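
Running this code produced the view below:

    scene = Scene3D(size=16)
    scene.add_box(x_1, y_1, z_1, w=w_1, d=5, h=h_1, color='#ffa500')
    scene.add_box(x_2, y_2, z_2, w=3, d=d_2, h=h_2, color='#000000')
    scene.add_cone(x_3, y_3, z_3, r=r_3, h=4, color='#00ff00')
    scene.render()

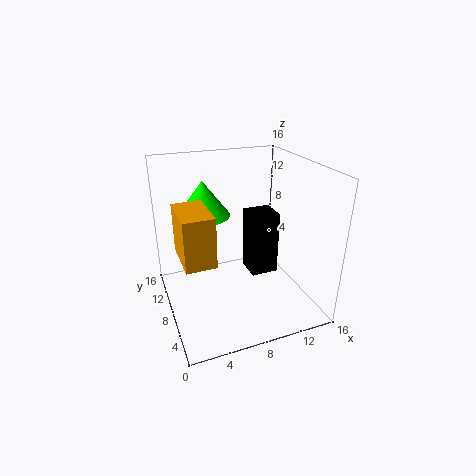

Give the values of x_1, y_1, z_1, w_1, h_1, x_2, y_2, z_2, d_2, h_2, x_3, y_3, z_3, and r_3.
x_1 = 1, y_1 = 3, z_1 = 8, w_1 = 3, h_1 = 5, x_2 = 9, y_2 = 6, z_2 = 4, d_2 = 3, h_2 = 7, x_3 = 5, y_3 = 11, z_3 = 10, r_3 = 3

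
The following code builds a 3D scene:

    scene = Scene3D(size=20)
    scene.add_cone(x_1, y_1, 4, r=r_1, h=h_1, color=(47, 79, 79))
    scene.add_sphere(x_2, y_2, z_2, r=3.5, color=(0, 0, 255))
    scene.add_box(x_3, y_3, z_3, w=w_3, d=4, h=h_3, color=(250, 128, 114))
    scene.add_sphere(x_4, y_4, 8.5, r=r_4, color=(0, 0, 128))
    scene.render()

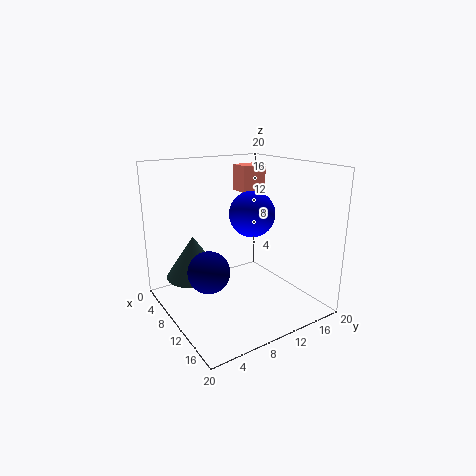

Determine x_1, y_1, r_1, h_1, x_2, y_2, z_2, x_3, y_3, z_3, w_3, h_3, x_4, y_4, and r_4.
x_1 = 6, y_1 = 5, r_1 = 4, h_1 = 6, x_2 = 7, y_2 = 14.5, z_2 = 12, x_3 = 2.5, y_3 = 14, z_3 = 15, w_3 = 3, h_3 = 4, x_4 = 14.5, y_4 = 3, r_4 = 2.5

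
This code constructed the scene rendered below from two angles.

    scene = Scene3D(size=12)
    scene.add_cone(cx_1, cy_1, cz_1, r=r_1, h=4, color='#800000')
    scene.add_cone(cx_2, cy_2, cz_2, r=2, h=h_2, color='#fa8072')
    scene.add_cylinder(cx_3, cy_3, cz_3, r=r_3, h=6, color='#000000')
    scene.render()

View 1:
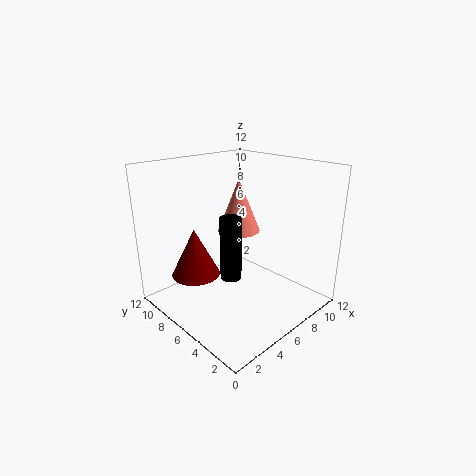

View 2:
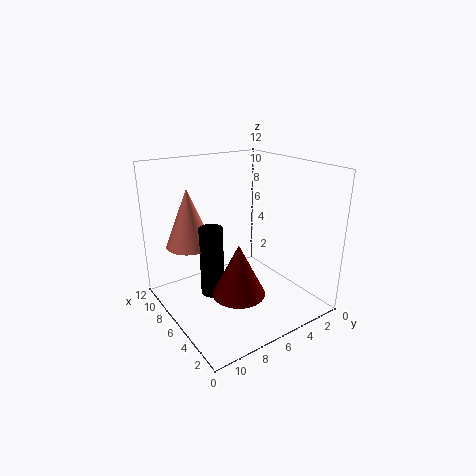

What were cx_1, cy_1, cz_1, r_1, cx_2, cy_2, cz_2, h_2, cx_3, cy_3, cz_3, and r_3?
cx_1 = 3; cy_1 = 8; cz_1 = 3; r_1 = 2; cx_2 = 9; cy_2 = 9; cz_2 = 5; h_2 = 5; cx_3 = 7; cy_3 = 8; cz_3 = 1; r_3 = 1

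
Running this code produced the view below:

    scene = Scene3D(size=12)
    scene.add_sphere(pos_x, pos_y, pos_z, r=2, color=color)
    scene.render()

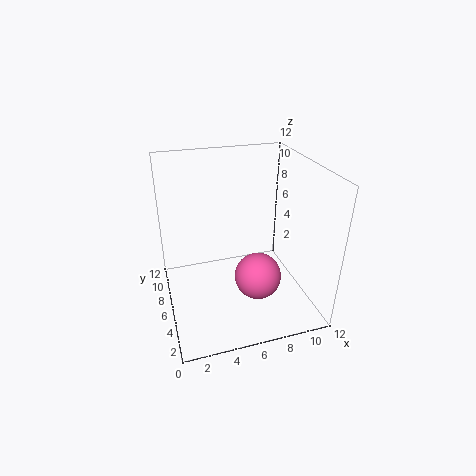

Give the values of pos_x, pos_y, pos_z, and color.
pos_x = 7.5; pos_y = 5; pos_z = 2.5; color = 'hotpink'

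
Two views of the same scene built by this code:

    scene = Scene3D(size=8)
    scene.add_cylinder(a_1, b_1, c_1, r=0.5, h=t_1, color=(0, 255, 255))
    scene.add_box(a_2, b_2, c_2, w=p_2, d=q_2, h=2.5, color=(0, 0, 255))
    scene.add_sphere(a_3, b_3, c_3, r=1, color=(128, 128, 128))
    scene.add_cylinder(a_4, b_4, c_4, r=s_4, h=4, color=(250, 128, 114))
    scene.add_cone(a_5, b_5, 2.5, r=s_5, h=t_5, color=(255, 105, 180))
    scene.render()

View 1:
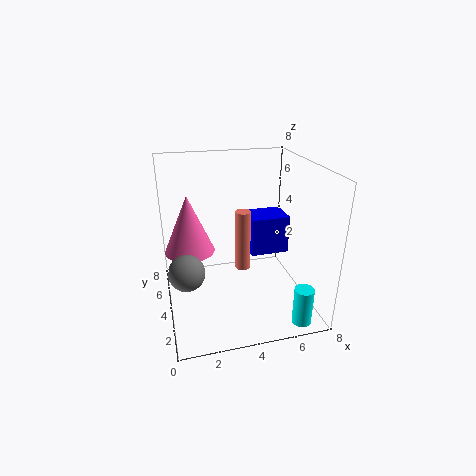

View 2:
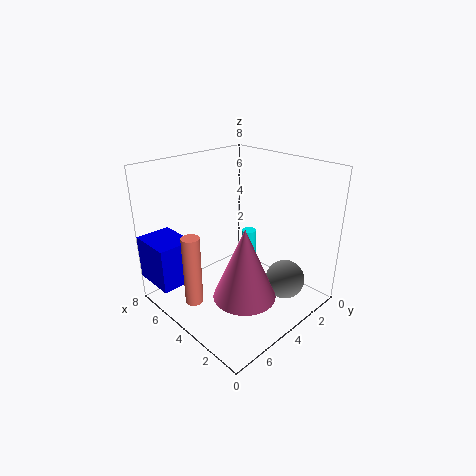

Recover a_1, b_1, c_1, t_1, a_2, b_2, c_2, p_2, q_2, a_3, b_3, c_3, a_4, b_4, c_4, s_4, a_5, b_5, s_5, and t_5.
a_1 = 6.5
b_1 = 0.5
c_1 = 0.5
t_1 = 2
a_2 = 5.5
b_2 = 6
c_2 = 1.5
p_2 = 2.5
q_2 = 2
a_3 = 1
b_3 = 3.5
c_3 = 2.5
a_4 = 5
b_4 = 6.5
c_4 = 0.5
s_4 = 0.5
a_5 = 1.5
b_5 = 6
s_5 = 1.5
t_5 = 3.5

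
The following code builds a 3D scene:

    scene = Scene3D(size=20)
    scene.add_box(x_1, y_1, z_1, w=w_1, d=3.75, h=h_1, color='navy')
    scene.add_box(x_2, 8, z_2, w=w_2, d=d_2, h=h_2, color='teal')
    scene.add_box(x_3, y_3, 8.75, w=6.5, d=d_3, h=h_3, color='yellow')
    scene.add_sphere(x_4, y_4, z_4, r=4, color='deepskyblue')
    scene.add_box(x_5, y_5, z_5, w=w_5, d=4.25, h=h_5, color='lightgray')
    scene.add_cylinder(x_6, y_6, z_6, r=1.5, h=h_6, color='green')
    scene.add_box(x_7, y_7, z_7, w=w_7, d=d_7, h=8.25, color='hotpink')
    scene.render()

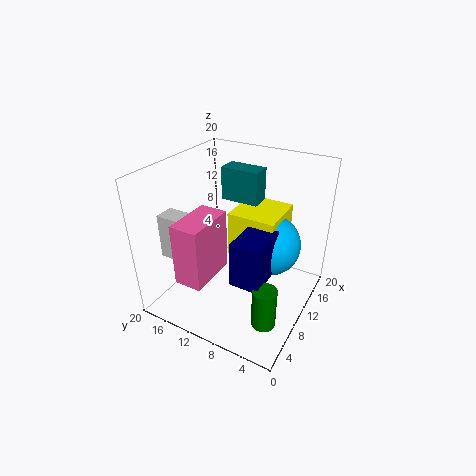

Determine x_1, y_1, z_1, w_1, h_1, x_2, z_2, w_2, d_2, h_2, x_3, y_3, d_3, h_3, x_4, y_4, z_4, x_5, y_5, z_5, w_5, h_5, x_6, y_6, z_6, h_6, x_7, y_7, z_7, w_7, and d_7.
x_1 = 3, y_1 = 3.5, z_1 = 8, w_1 = 5.5, h_1 = 5.75, x_2 = 11.25, z_2 = 14.75, w_2 = 2.75, d_2 = 5.25, h_2 = 4.5, x_3 = 7.75, y_3 = 4, d_3 = 6.25, h_3 = 6, x_4 = 10.25, y_4 = 5.25, z_4 = 10.25, x_5 = 4.25, y_5 = 14.75, z_5 = 7.5, w_5 = 2.75, h_5 = 6.25, x_6 = 3.5, y_6 = 2.75, z_6 = 3.25, h_6 = 5.25, x_7 = 1.5, y_7 = 10.75, z_7 = 6.5, w_7 = 6.75, d_7 = 3.75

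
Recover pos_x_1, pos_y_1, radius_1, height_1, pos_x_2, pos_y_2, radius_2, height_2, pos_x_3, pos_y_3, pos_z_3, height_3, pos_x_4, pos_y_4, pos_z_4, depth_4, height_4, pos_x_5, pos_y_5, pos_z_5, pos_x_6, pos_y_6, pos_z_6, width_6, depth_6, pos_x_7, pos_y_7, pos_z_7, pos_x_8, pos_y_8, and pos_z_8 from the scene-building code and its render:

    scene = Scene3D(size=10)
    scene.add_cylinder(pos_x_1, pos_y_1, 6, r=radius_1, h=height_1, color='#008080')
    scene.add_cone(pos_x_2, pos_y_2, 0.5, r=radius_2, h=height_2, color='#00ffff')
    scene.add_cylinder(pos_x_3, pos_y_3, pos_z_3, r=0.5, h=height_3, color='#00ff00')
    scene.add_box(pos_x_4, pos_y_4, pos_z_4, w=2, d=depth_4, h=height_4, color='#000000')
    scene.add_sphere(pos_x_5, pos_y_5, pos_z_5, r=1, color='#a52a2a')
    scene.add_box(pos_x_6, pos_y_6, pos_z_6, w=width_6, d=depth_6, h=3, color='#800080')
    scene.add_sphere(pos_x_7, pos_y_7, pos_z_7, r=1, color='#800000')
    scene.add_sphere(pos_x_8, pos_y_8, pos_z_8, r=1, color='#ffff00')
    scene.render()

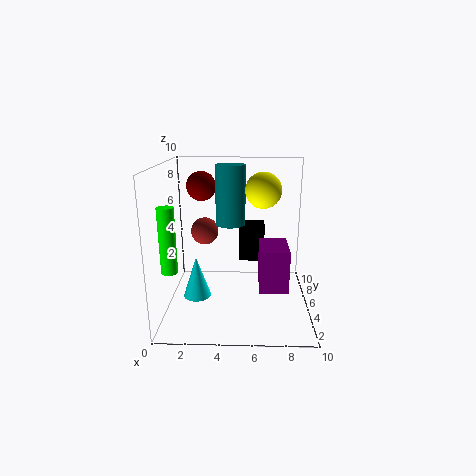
pos_x_1 = 4.5, pos_y_1 = 5, radius_1 = 1, height_1 = 4, pos_x_2 = 2, pos_y_2 = 5, radius_2 = 1, height_2 = 3, pos_x_3 = 1, pos_y_3 = 1.5, pos_z_3 = 4, height_3 = 4, pos_x_4 = 5, pos_y_4 = 8, pos_z_4 = 2, depth_4 = 1.5, height_4 = 3, pos_x_5 = 2.5, pos_y_5 = 6.5, pos_z_5 = 5, pos_x_6 = 6.5, pos_y_6 = 3.5, pos_z_6 = 1.5, width_6 = 2, depth_6 = 3, pos_x_7 = 2.5, pos_y_7 = 5.5, pos_z_7 = 8.5, pos_x_8 = 6.5, pos_y_8 = 1.5, pos_z_8 = 9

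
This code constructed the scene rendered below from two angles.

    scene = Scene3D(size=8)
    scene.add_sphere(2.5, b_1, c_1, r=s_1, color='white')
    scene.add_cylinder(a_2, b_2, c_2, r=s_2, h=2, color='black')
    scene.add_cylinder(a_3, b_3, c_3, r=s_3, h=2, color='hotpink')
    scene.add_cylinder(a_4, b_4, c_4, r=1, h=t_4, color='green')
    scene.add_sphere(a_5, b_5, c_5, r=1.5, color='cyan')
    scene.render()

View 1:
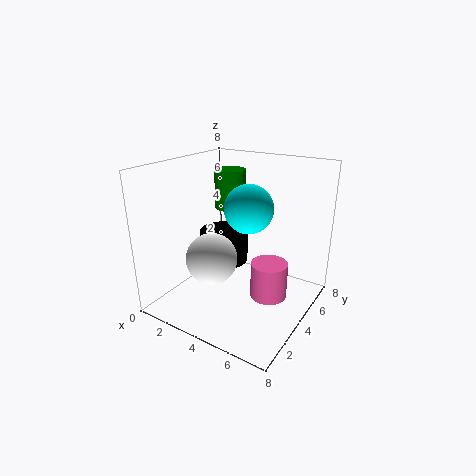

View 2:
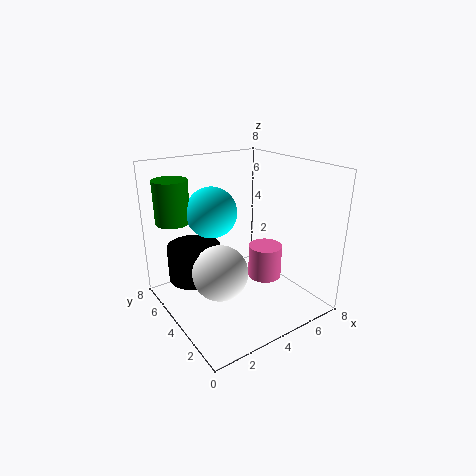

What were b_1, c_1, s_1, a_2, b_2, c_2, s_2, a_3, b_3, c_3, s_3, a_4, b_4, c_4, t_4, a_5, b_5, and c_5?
b_1 = 3.5
c_1 = 2.5
s_1 = 1.5
a_2 = 2
b_2 = 5.5
c_2 = 1.5
s_2 = 1.5
a_3 = 6
b_3 = 4
c_3 = 1
s_3 = 1
a_4 = 1.5
b_4 = 7
c_4 = 4.5
t_4 = 2.5
a_5 = 3.5
b_5 = 6
c_5 = 5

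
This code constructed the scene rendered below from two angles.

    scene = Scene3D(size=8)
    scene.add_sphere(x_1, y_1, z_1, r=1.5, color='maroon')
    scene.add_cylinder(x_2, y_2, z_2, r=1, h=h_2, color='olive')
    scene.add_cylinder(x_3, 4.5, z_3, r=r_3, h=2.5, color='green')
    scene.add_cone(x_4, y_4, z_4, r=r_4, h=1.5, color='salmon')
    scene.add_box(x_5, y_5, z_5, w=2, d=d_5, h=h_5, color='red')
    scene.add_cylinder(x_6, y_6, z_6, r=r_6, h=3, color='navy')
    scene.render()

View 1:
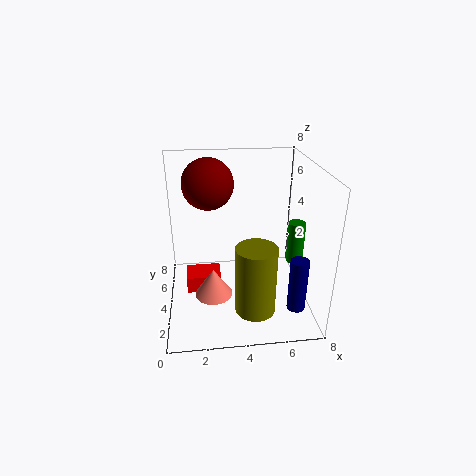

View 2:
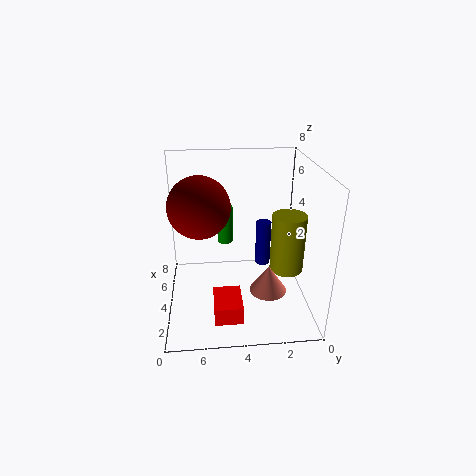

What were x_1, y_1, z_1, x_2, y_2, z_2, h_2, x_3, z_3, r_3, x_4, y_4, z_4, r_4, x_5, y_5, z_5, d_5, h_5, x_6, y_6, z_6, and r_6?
x_1 = 2.5; y_1 = 6; z_1 = 6.5; x_2 = 4.5; y_2 = 1; z_2 = 1.5; h_2 = 3.5; x_3 = 7.5; z_3 = 2; r_3 = 0.5; x_4 = 2.5; y_4 = 2.5; z_4 = 1.5; r_4 = 1; x_5 = 1; y_5 = 4; z_5 = 0.5; d_5 = 1.5; h_5 = 1; x_6 = 7; y_6 = 2; z_6 = 0.5; r_6 = 0.5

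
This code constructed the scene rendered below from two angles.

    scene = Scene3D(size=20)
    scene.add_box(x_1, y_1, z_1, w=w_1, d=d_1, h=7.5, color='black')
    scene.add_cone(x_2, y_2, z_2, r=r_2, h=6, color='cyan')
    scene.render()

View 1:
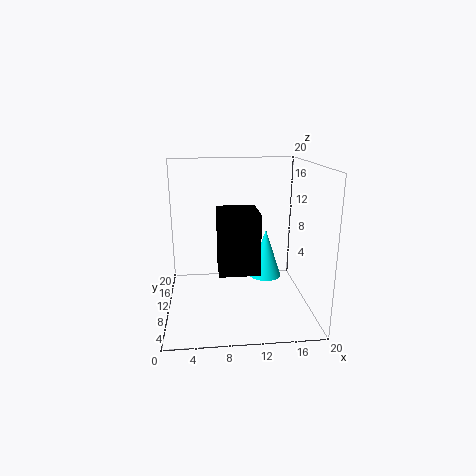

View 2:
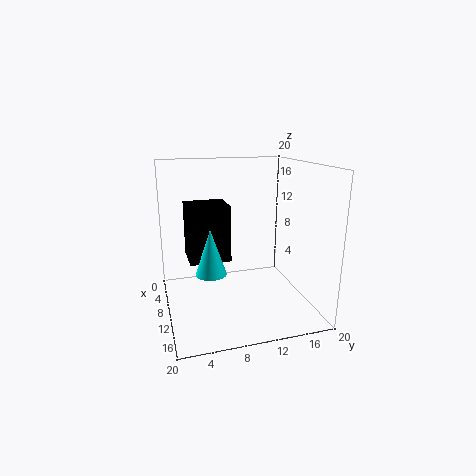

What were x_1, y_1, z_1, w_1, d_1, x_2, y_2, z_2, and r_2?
x_1 = 7; y_1 = 3; z_1 = 7.5; w_1 = 5; d_1 = 5.5; x_2 = 13; y_2 = 5.5; z_2 = 6.5; r_2 = 2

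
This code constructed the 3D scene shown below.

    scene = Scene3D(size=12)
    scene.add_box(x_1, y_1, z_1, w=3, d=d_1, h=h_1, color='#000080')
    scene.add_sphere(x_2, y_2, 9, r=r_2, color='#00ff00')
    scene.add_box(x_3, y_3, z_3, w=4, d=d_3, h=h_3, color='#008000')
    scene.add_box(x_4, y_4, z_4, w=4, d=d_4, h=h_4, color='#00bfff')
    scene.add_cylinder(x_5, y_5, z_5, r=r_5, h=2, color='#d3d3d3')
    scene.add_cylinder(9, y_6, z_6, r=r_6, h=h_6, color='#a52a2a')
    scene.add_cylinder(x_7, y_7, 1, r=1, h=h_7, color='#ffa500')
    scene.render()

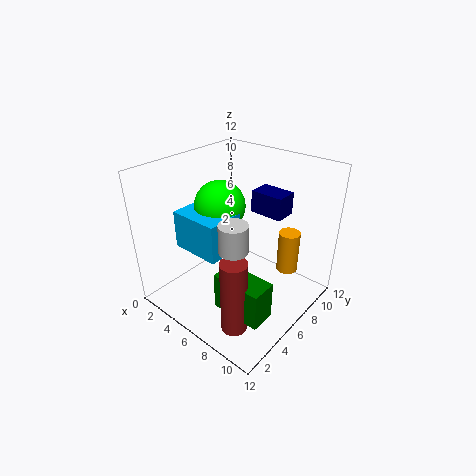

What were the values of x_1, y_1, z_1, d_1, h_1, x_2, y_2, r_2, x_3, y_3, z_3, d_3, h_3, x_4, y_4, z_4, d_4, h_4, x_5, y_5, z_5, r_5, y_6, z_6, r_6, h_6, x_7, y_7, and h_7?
x_1 = 5; y_1 = 9; z_1 = 7; d_1 = 2; h_1 = 2; x_2 = 5; y_2 = 5; r_2 = 2; x_3 = 7; y_3 = 2; z_3 = 2; d_3 = 2; h_3 = 3; x_4 = 3; y_4 = 2; z_4 = 6; d_4 = 3; h_4 = 3; x_5 = 9; y_5 = 2; z_5 = 8; r_5 = 1; y_6 = 2; z_6 = 1; r_6 = 1; h_6 = 6; x_7 = 8; y_7 = 11; h_7 = 4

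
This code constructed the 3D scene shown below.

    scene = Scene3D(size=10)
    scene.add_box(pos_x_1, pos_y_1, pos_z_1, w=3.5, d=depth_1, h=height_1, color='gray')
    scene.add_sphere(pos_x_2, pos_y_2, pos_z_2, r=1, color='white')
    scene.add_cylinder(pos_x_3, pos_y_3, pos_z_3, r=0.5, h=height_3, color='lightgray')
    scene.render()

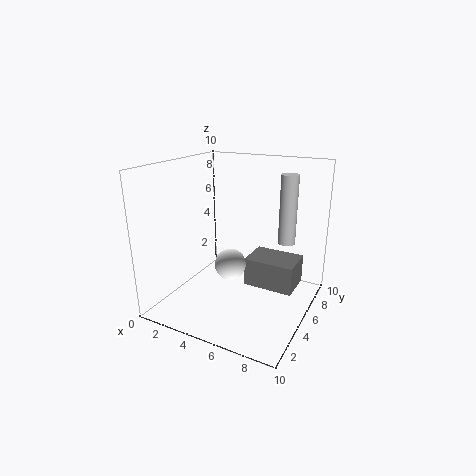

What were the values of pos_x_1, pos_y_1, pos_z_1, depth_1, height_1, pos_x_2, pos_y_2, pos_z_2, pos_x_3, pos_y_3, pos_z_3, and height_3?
pos_x_1 = 5.5; pos_y_1 = 5; pos_z_1 = 1.5; depth_1 = 2.5; height_1 = 2; pos_x_2 = 5.5; pos_y_2 = 3; pos_z_2 = 4; pos_x_3 = 9; pos_y_3 = 3.5; pos_z_3 = 6; height_3 = 4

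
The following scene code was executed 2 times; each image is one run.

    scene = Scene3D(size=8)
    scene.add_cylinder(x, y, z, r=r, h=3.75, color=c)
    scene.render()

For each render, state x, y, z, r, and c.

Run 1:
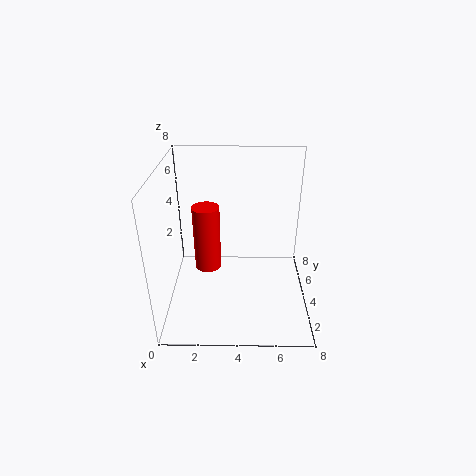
x = 2.25; y = 4.25; z = 2; r = 0.75; c = 'red'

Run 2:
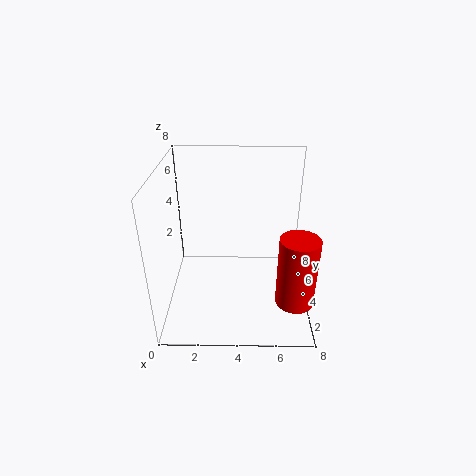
x = 7; y = 1.75; z = 1.5; r = 1; c = 'red'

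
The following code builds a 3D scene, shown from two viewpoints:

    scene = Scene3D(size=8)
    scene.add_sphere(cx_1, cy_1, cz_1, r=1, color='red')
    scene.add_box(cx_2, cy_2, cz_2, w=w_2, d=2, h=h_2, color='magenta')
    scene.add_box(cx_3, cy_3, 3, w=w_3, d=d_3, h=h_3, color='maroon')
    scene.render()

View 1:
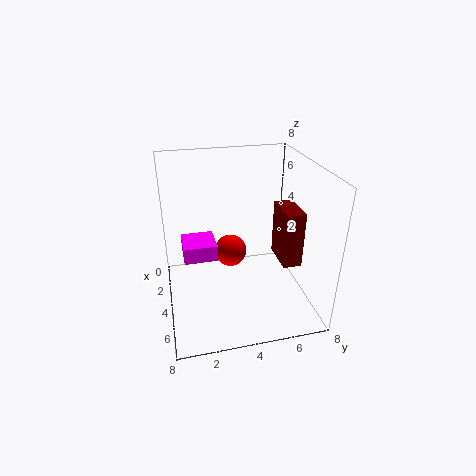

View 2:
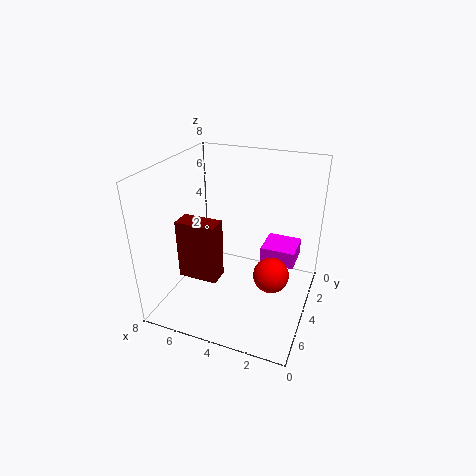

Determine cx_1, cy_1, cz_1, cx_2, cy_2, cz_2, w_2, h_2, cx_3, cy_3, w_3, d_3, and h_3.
cx_1 = 2, cy_1 = 4, cz_1 = 2, cx_2 = 1, cy_2 = 1, cz_2 = 2, w_2 = 2, h_2 = 1, cx_3 = 4, cy_3 = 6, w_3 = 2, d_3 = 1, h_3 = 3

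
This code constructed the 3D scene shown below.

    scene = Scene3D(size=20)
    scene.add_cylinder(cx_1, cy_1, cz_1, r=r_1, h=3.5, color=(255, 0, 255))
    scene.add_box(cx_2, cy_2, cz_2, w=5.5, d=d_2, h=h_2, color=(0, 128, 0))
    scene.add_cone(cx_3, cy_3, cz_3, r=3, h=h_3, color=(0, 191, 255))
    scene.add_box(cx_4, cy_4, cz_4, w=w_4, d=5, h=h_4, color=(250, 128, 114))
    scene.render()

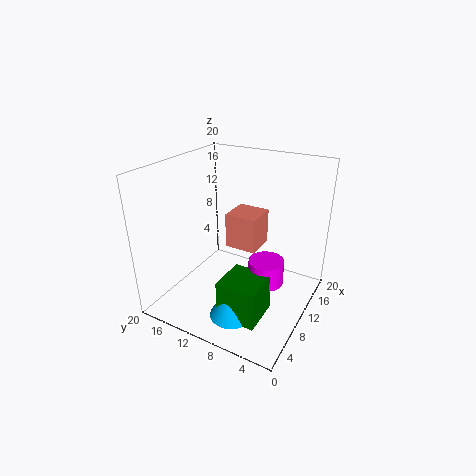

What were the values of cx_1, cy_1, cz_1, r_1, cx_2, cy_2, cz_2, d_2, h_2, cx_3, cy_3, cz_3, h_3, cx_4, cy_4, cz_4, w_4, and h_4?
cx_1 = 11
cy_1 = 6
cz_1 = 3.5
r_1 = 2.5
cx_2 = 4
cy_2 = 4.5
cz_2 = 0.5
d_2 = 5.5
h_2 = 5.5
cx_3 = 5.5
cy_3 = 8.5
cz_3 = 0.5
h_3 = 5.5
cx_4 = 14
cy_4 = 9.5
cz_4 = 5.5
w_4 = 5
h_4 = 5.5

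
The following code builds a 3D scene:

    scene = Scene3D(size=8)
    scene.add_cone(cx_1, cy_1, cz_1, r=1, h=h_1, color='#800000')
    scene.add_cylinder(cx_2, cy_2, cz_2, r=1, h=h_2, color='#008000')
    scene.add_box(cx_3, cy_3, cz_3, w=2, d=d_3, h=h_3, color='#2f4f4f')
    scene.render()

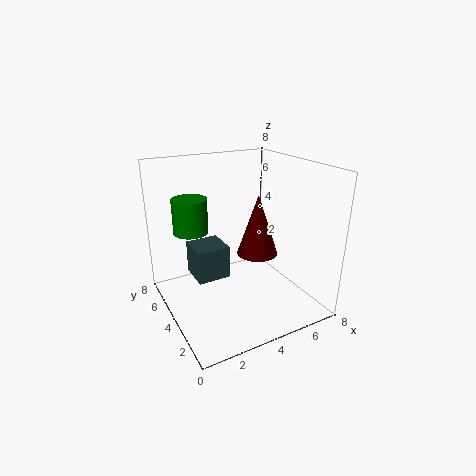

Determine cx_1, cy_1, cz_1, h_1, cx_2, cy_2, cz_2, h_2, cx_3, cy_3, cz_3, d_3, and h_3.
cx_1 = 4
cy_1 = 2
cz_1 = 4
h_1 = 3
cx_2 = 2
cy_2 = 6
cz_2 = 4
h_2 = 2
cx_3 = 2
cy_3 = 5
cz_3 = 1
d_3 = 2
h_3 = 2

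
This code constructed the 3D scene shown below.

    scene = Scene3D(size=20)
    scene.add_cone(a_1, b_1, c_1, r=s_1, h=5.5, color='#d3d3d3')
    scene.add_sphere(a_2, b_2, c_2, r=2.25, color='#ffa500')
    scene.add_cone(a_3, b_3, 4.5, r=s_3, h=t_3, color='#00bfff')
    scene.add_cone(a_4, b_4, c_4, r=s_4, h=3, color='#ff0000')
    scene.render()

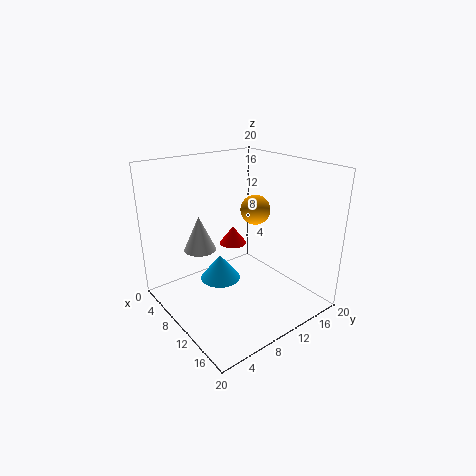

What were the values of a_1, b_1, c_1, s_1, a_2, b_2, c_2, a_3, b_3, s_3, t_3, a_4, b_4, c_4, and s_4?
a_1 = 2.5; b_1 = 8.25; c_1 = 5.75; s_1 = 2.5; a_2 = 7.5; b_2 = 15.25; c_2 = 12.25; a_3 = 9.5; b_3 = 7.25; s_3 = 2.75; t_3 = 3.5; a_4 = 2.5; b_4 = 14.75; c_4 = 5; s_4 = 2.25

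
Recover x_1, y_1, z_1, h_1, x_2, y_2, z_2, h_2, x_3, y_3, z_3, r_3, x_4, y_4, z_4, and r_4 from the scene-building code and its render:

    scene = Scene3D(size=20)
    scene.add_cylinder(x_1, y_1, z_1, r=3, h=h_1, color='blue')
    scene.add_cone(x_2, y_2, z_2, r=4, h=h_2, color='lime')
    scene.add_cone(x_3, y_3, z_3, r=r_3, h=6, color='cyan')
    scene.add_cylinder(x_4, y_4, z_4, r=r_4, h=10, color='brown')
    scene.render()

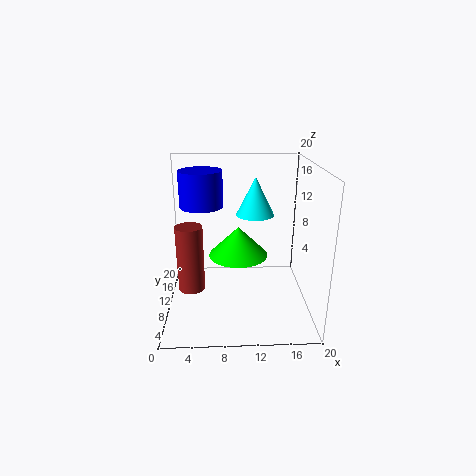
x_1 = 5; y_1 = 12; z_1 = 14; h_1 = 5; x_2 = 10; y_2 = 9; z_2 = 8; h_2 = 4; x_3 = 13; y_3 = 17; z_3 = 11; r_3 = 3; x_4 = 3; y_4 = 12; z_4 = 1; r_4 = 2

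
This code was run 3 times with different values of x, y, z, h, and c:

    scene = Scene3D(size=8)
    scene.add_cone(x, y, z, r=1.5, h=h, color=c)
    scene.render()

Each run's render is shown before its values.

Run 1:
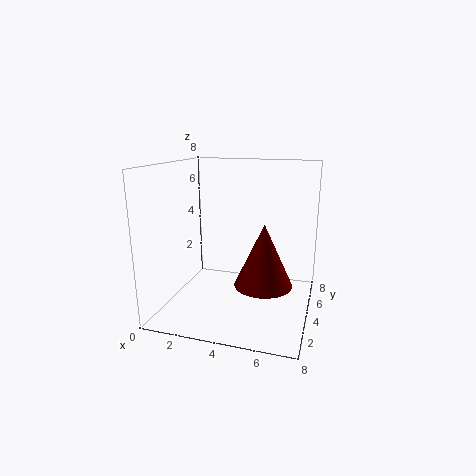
x = 5.75; y = 2.75; z = 2; h = 3.25; c = 'maroon'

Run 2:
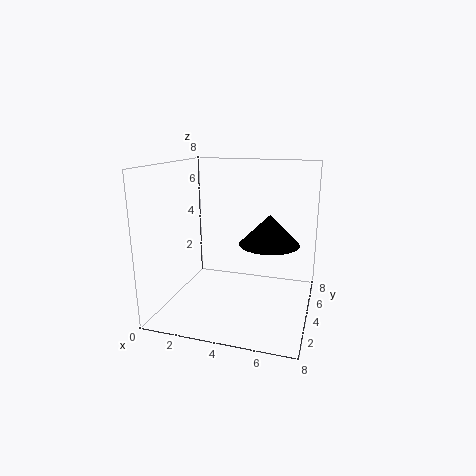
x = 6; y = 2.75; z = 4.25; h = 1.5; c = 'black'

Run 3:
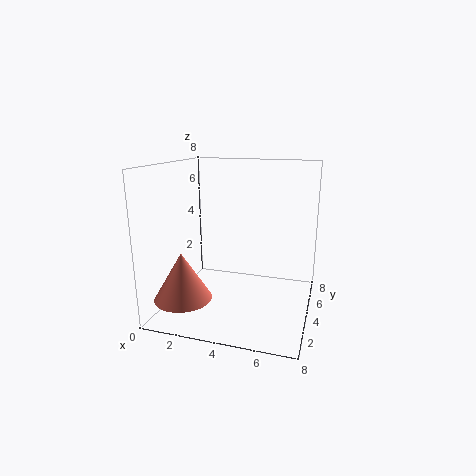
x = 1.75; y = 1.5; z = 1.25; h = 2.5; c = 'salmon'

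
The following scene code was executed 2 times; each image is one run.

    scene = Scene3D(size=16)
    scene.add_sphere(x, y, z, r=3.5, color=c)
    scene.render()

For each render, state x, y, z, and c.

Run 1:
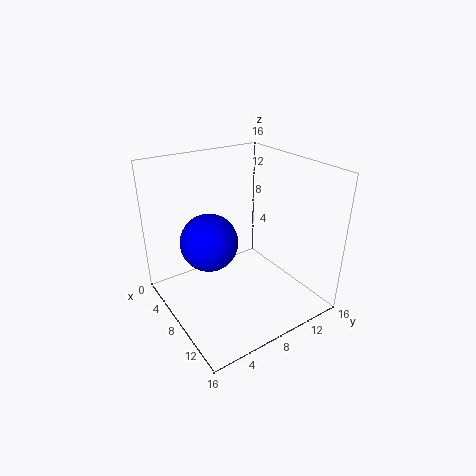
x = 4
y = 6.5
z = 6
c = 'blue'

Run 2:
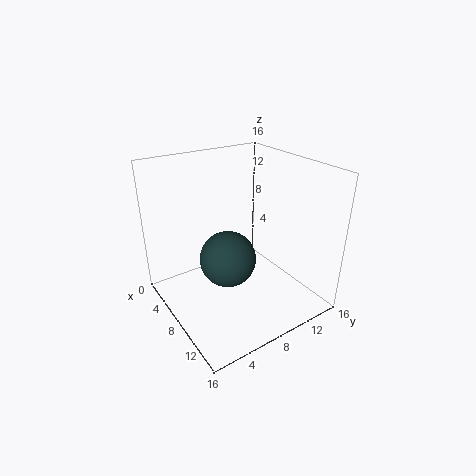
x = 5
y = 8.5
z = 3.5
c = 'darkslategray'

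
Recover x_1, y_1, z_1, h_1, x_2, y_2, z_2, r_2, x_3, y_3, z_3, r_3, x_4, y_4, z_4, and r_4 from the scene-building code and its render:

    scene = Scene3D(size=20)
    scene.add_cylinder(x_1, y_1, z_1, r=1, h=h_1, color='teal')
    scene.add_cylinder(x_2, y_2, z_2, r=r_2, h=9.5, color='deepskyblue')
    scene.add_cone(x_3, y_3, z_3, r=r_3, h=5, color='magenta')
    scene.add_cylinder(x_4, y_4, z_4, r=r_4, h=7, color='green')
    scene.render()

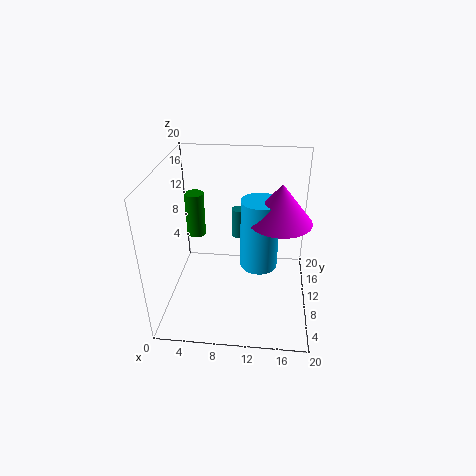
x_1 = 9.5
y_1 = 15
z_1 = 7.5
h_1 = 4.5
x_2 = 13
y_2 = 8.5
z_2 = 7
r_2 = 2.5
x_3 = 15.5
y_3 = 8
z_3 = 14
r_3 = 4
x_4 = 2.5
y_4 = 16.5
z_4 = 6.5
r_4 = 1.5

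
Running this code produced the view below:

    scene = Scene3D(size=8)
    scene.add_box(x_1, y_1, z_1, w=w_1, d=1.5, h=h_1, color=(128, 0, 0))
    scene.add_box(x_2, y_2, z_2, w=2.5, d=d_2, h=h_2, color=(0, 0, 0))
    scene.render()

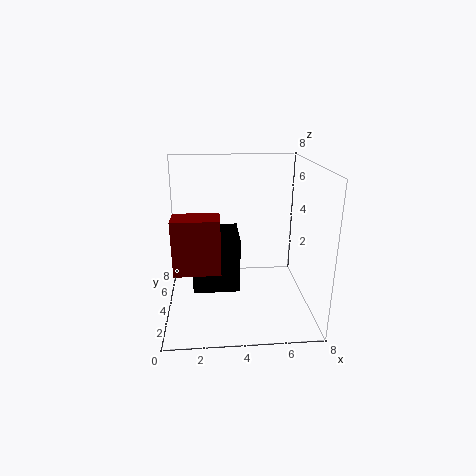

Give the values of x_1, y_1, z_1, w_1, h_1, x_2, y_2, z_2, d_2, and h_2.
x_1 = 0.5, y_1 = 2.5, z_1 = 2.5, w_1 = 2.5, h_1 = 3, x_2 = 1.5, y_2 = 2.5, z_2 = 1.5, d_2 = 2.5, h_2 = 3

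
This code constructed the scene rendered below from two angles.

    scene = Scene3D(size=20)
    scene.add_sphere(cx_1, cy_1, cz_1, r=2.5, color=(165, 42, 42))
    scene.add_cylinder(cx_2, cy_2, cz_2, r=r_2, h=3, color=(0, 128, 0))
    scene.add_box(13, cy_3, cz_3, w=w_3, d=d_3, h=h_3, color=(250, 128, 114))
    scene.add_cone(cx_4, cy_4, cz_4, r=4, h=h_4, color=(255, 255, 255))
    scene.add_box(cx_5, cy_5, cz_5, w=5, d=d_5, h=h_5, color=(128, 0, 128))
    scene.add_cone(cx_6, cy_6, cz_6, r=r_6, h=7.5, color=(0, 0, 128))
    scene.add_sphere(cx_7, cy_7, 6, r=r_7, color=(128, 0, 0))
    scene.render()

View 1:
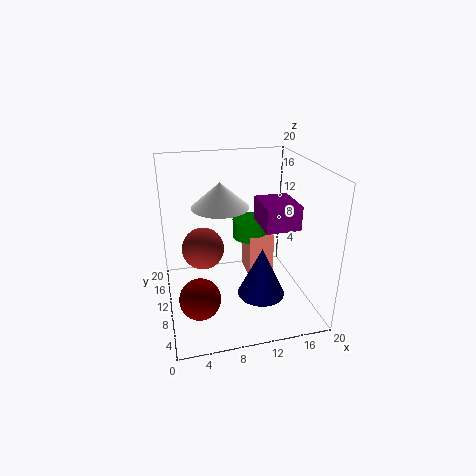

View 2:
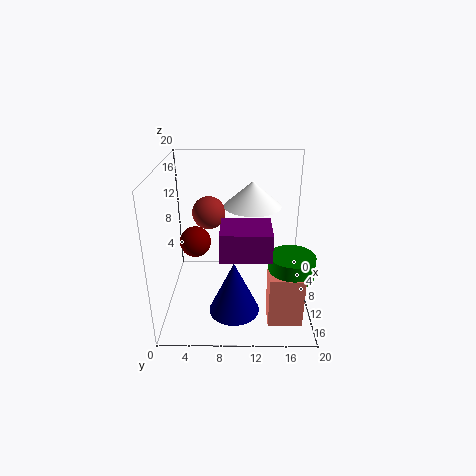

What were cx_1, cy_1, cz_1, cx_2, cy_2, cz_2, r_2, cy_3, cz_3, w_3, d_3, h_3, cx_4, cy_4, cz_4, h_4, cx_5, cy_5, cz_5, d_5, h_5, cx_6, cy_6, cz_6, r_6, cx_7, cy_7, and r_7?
cx_1 = 4.5; cy_1 = 5.5; cz_1 = 11.5; cx_2 = 14; cy_2 = 17; cz_2 = 6.5; r_2 = 3; cy_3 = 14; cz_3 = 0.5; w_3 = 4; d_3 = 4.5; h_3 = 7; cx_4 = 8; cy_4 = 12; cz_4 = 14; h_4 = 3.5; cx_5 = 13.5; cy_5 = 8; cz_5 = 11; d_5 = 6; h_5 = 3.5; cx_6 = 13.5; cy_6 = 9.5; cz_6 = 0.5; r_6 = 3.5; cx_7 = 3.5; cy_7 = 3; r_7 = 2.5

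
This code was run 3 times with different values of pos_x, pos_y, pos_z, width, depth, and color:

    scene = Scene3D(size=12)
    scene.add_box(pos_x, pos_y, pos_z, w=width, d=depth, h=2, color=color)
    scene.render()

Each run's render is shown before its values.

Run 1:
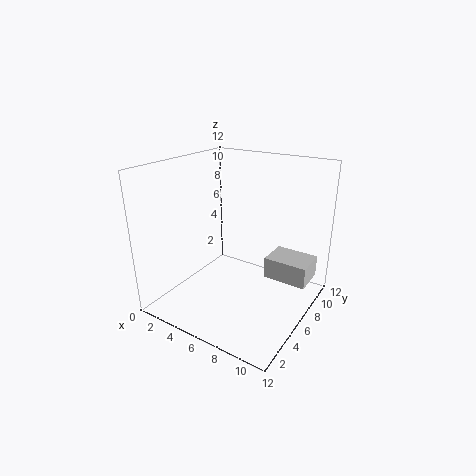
pos_x = 7
pos_y = 9
pos_z = 1
width = 4
depth = 3
color = 'lightgray'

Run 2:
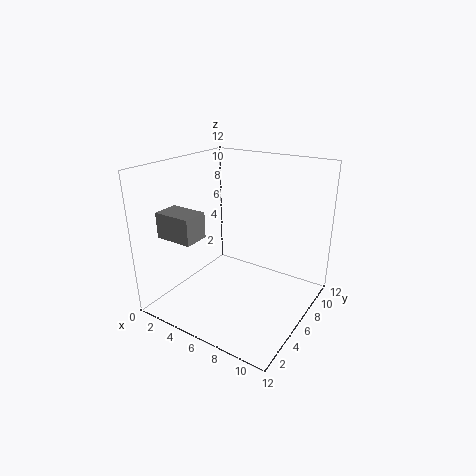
pos_x = 2
pos_y = 1
pos_z = 7
width = 3
depth = 2
color = 'gray'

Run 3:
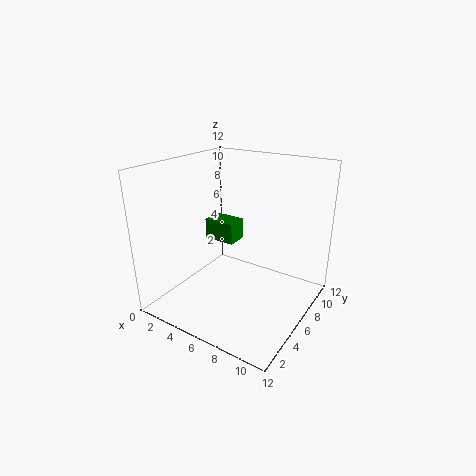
pos_x = 1
pos_y = 8
pos_z = 4
width = 3
depth = 2
color = 'green'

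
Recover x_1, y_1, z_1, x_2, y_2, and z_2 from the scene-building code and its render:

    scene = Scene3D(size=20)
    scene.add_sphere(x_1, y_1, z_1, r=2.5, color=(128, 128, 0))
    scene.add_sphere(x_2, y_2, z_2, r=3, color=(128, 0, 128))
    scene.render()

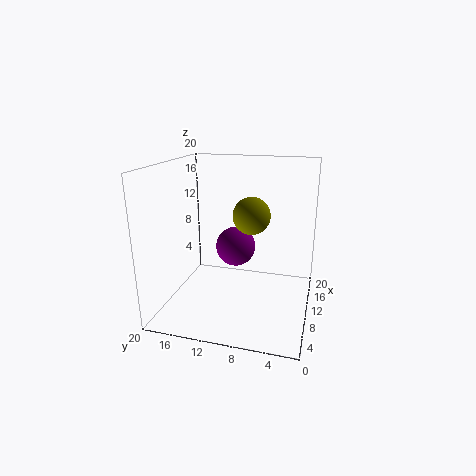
x_1 = 9.5, y_1 = 8, z_1 = 13.5, x_2 = 14, y_2 = 11.5, z_2 = 7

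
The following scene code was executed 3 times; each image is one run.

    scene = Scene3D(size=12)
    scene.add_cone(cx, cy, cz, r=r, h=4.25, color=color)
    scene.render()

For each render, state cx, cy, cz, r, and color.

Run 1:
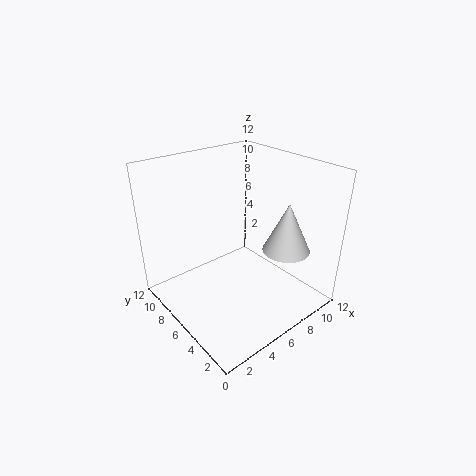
cx = 9.25, cy = 3.5, cz = 4.75, r = 2, color = 'lightgray'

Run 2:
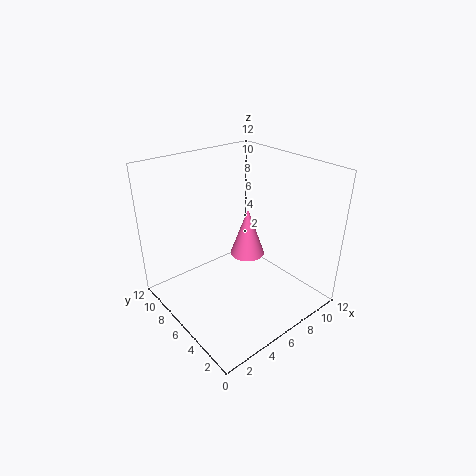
cx = 7.5, cy = 6.5, cz = 3.75, r = 1.5, color = 'hotpink'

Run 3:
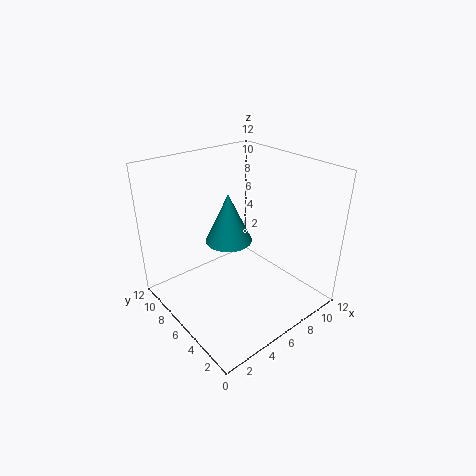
cx = 6, cy = 7.25, cz = 5.25, r = 2, color = 'teal'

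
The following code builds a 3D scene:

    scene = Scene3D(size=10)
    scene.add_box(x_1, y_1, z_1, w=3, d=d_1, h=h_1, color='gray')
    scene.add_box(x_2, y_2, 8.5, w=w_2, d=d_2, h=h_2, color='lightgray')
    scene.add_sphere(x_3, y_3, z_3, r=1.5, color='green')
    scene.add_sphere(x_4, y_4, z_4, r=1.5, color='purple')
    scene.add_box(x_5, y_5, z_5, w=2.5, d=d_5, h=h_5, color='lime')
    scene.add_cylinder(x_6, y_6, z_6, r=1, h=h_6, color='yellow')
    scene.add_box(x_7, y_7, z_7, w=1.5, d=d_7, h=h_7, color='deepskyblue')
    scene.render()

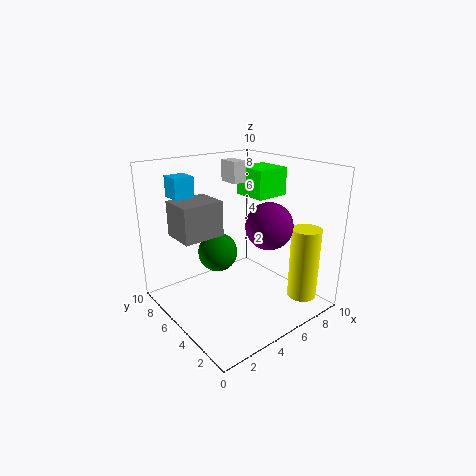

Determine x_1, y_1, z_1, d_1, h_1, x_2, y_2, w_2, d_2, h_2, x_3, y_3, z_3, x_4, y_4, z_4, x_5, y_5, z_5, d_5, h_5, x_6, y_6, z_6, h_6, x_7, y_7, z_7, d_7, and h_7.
x_1 = 1.5; y_1 = 6; z_1 = 5; d_1 = 2.5; h_1 = 2.5; x_2 = 5.5; y_2 = 6; w_2 = 1; d_2 = 1.5; h_2 = 1.5; x_3 = 5; y_3 = 7.5; z_3 = 3; x_4 = 5.5; y_4 = 2.5; z_4 = 6.5; x_5 = 6.5; y_5 = 4.5; z_5 = 7.5; d_5 = 2.5; h_5 = 2; x_6 = 8; y_6 = 1.5; z_6 = 1; h_6 = 5; x_7 = 2; y_7 = 8; z_7 = 7.5; d_7 = 1.5; h_7 = 1.5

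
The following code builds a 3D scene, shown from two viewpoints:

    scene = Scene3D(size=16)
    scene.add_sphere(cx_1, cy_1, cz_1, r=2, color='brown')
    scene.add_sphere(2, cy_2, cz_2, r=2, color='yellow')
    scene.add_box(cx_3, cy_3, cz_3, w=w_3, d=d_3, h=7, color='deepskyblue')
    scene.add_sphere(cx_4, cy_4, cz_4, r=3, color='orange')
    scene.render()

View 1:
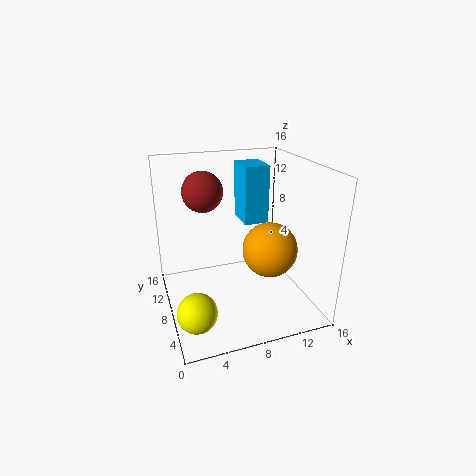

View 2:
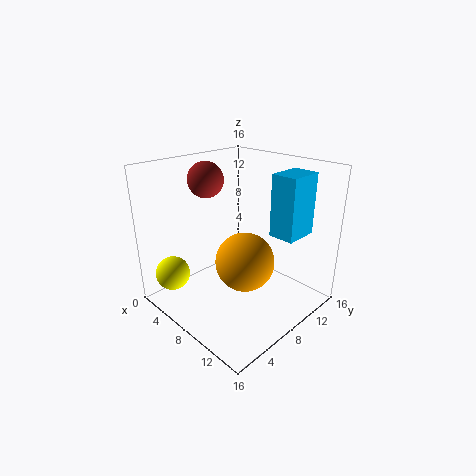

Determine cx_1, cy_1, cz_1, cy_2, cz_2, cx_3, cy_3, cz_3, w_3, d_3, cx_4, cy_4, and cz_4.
cx_1 = 4, cy_1 = 7, cz_1 = 14, cy_2 = 3, cz_2 = 3, cx_3 = 10, cy_3 = 11, cz_3 = 8, w_3 = 3, d_3 = 4, cx_4 = 11, cy_4 = 6, cz_4 = 7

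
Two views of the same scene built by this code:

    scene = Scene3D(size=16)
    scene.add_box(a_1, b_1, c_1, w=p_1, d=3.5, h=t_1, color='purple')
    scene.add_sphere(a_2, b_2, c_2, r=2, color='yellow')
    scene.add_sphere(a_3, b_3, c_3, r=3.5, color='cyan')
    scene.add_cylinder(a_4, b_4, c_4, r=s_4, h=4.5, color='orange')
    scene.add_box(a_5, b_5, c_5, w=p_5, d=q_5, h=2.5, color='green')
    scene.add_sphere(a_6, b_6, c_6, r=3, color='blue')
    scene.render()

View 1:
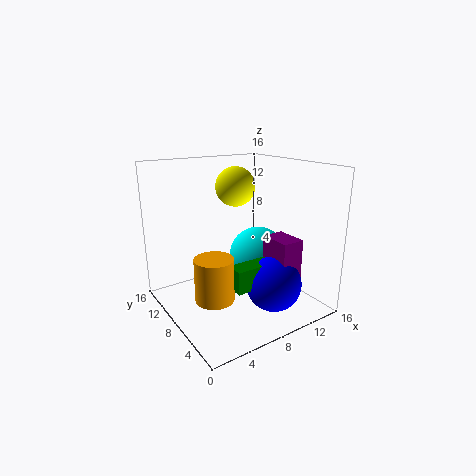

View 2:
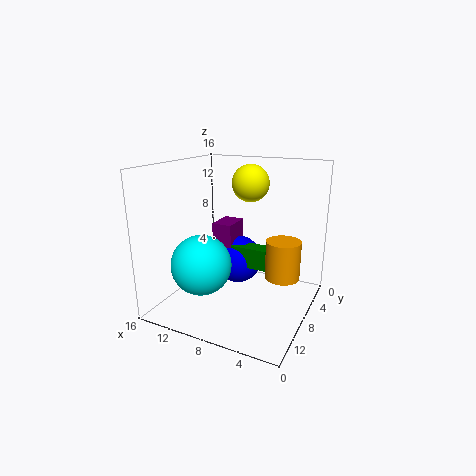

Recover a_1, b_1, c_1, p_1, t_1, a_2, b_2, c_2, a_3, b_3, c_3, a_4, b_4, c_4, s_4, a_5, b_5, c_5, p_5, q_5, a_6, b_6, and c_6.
a_1 = 10
b_1 = 2.5
c_1 = 2
p_1 = 2.5
t_1 = 6.5
a_2 = 7
b_2 = 7
c_2 = 14
a_3 = 12
b_3 = 9.5
c_3 = 4.5
a_4 = 3.5
b_4 = 5.5
c_4 = 3
s_4 = 2
a_5 = 5.5
b_5 = 4
c_5 = 3.5
p_5 = 5.5
q_5 = 2
a_6 = 10
b_6 = 4
c_6 = 3.5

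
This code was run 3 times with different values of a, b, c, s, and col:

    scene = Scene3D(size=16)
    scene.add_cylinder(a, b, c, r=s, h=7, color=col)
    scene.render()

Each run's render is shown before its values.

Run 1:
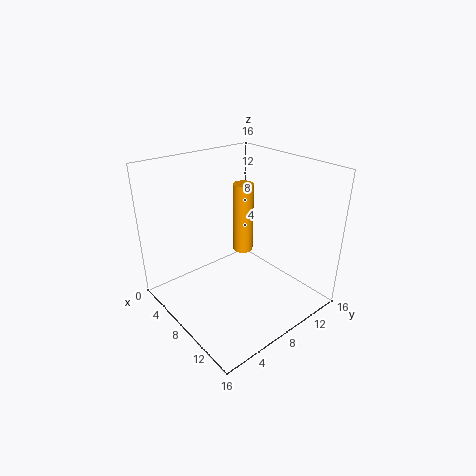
a = 10
b = 7
c = 8
s = 1
col = 'orange'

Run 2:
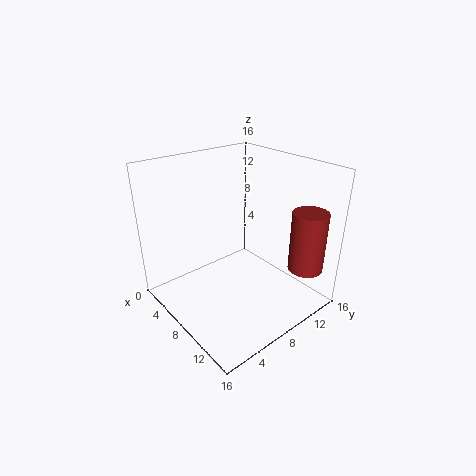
a = 13
b = 14
c = 4
s = 2
col = 'brown'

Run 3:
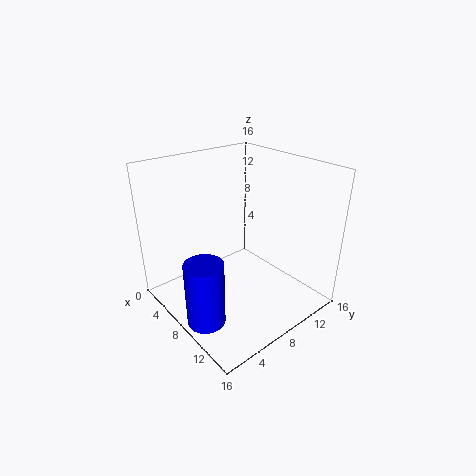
a = 10
b = 2
c = 1
s = 2
col = 'blue'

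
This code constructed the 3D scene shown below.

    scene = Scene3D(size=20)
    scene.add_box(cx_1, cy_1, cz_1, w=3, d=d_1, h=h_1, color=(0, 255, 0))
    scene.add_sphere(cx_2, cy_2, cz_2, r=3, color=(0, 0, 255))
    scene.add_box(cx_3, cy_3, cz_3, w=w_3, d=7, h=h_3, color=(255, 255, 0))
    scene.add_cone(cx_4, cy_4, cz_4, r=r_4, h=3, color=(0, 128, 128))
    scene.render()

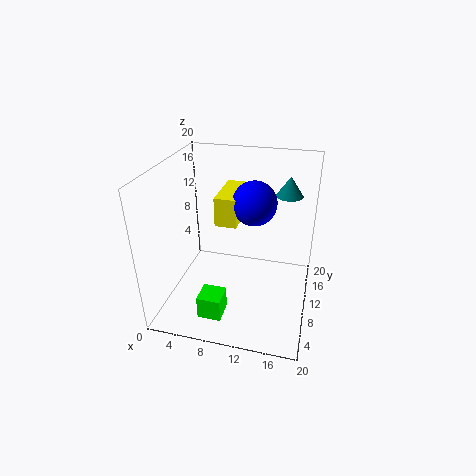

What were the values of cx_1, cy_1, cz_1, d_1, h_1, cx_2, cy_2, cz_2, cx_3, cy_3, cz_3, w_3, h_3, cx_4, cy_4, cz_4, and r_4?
cx_1 = 7, cy_1 = 1, cz_1 = 3, d_1 = 3, h_1 = 3, cx_2 = 12, cy_2 = 11, cz_2 = 15, cx_3 = 7, cy_3 = 9, cz_3 = 12, w_3 = 3, h_3 = 4, cx_4 = 16, cy_4 = 17, cz_4 = 14, r_4 = 2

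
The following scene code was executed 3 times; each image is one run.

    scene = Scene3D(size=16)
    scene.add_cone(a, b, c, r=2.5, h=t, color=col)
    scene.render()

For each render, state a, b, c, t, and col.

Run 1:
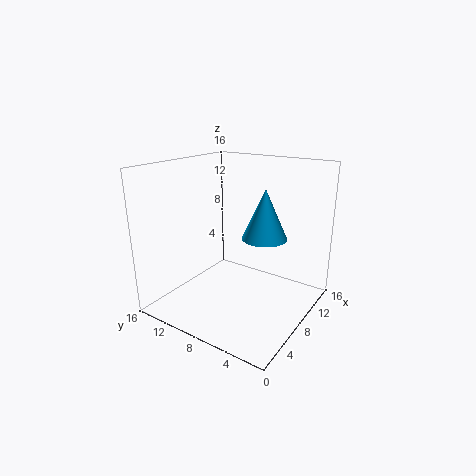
a = 9.5, b = 5.5, c = 8, t = 5.5, col = 'deepskyblue'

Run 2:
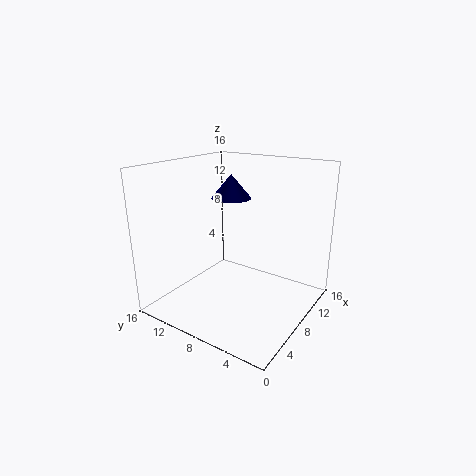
a = 12.5, b = 12, c = 11, t = 3, col = 'navy'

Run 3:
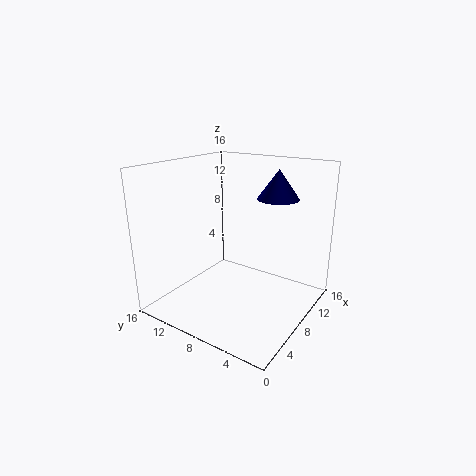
a = 13.5, b = 6, c = 11.5, t = 3.5, col = 'navy'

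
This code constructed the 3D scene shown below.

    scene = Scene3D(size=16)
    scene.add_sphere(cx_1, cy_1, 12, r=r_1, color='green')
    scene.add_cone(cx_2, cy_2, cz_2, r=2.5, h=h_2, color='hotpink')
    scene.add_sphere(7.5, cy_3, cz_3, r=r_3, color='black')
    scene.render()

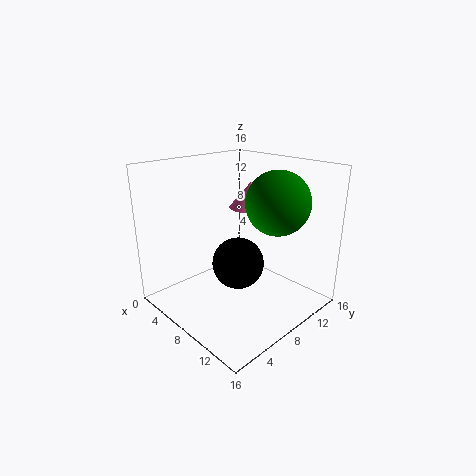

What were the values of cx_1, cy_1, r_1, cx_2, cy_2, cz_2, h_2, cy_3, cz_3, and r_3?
cx_1 = 11, cy_1 = 11, r_1 = 3.5, cx_2 = 6.5, cy_2 = 11.5, cz_2 = 10.5, h_2 = 3, cy_3 = 8.5, cz_3 = 4.5, r_3 = 3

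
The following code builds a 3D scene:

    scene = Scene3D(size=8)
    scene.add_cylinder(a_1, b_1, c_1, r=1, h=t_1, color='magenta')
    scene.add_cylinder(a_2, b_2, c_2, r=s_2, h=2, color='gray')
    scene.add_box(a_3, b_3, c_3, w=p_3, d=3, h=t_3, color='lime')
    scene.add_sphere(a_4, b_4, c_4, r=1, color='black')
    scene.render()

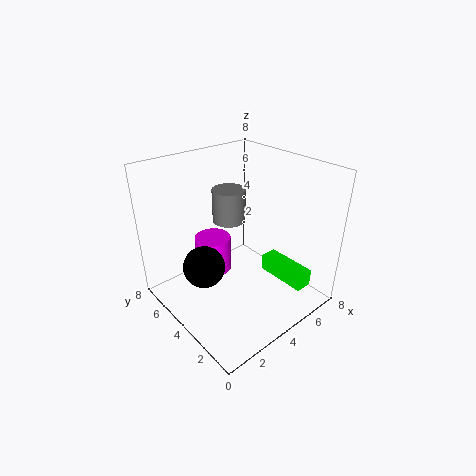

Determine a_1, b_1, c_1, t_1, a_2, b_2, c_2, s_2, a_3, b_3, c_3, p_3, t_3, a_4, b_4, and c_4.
a_1 = 3, b_1 = 5, c_1 = 2, t_1 = 2, a_2 = 5, b_2 = 6, c_2 = 4, s_2 = 1, a_3 = 6, b_3 = 1, c_3 = 1, p_3 = 1, t_3 = 1, a_4 = 1, b_4 = 3, c_4 = 4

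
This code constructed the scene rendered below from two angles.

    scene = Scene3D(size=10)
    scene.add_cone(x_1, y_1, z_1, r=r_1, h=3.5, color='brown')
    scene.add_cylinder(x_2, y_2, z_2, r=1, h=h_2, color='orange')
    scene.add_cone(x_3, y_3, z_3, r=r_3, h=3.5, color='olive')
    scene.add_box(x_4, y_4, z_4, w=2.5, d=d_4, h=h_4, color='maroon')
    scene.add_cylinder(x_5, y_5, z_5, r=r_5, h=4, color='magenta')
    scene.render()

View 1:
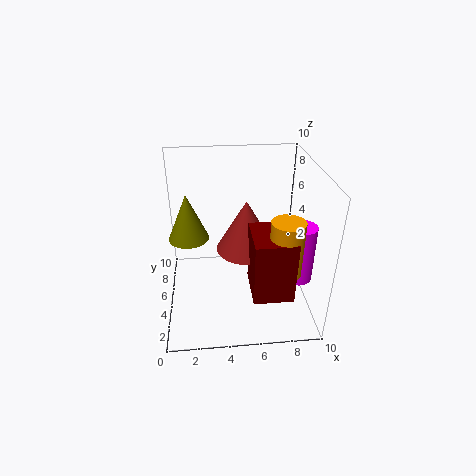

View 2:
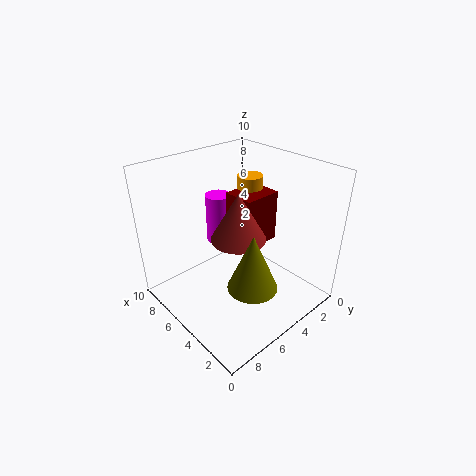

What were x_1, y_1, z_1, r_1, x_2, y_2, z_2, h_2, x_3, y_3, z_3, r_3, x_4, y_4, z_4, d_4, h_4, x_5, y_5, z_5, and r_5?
x_1 = 5.5
y_1 = 4.5
z_1 = 4.5
r_1 = 2
x_2 = 7.5
y_2 = 1.5
z_2 = 4.5
h_2 = 3.5
x_3 = 1.5
y_3 = 7
z_3 = 4
r_3 = 1.5
x_4 = 5.5
y_4 = 0.5
z_4 = 3
d_4 = 3
h_4 = 4
x_5 = 9
y_5 = 3.5
z_5 = 2.5
r_5 = 1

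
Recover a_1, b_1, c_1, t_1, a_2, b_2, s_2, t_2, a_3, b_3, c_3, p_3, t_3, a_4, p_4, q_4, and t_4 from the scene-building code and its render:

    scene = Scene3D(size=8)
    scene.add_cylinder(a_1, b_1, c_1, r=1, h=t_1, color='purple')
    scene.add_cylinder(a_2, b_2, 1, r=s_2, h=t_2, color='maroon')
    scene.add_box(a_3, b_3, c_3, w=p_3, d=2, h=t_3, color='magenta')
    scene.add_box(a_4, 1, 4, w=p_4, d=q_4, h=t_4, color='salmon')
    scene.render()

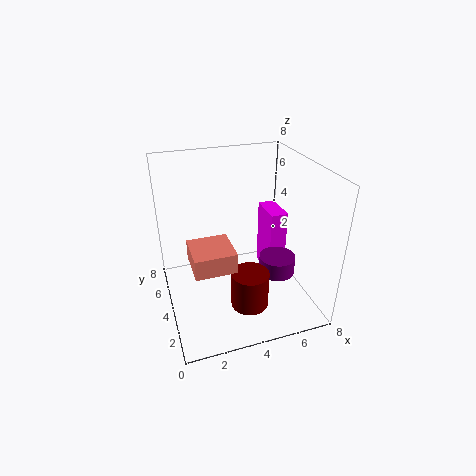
a_1 = 6, b_1 = 3, c_1 = 2, t_1 = 1, a_2 = 4, b_2 = 2, s_2 = 1, t_2 = 2, a_3 = 6, b_3 = 4, c_3 = 1, p_3 = 1, t_3 = 4, a_4 = 1, p_4 = 2, q_4 = 2, t_4 = 1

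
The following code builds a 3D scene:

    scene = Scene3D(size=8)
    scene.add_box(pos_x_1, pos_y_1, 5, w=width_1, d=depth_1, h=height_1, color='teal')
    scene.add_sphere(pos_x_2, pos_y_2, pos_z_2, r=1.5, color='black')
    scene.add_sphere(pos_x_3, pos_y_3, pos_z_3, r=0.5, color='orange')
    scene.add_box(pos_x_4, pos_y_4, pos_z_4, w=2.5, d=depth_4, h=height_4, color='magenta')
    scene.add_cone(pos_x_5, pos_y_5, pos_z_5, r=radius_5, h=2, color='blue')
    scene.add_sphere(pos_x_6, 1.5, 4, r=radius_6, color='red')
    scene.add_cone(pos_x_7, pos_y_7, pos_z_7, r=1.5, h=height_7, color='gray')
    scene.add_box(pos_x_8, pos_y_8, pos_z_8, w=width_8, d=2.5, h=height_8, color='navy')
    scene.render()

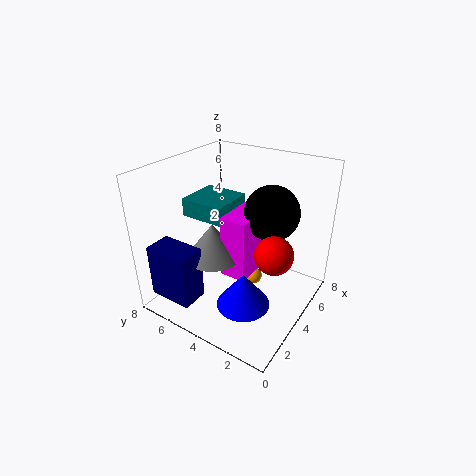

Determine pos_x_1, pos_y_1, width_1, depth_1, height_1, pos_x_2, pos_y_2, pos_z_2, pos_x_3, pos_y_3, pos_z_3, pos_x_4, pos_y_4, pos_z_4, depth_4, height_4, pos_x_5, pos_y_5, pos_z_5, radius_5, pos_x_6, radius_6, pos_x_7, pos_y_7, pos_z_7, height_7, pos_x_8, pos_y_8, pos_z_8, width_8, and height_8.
pos_x_1 = 3
pos_y_1 = 4.5
width_1 = 2.5
depth_1 = 2.5
height_1 = 1
pos_x_2 = 5
pos_y_2 = 2.5
pos_z_2 = 5.5
pos_x_3 = 5
pos_y_3 = 3.5
pos_z_3 = 1
pos_x_4 = 3
pos_y_4 = 3
pos_z_4 = 2
depth_4 = 1.5
height_4 = 3.5
pos_x_5 = 3
pos_y_5 = 3
pos_z_5 = 0.5
radius_5 = 1.5
pos_x_6 = 3.5
radius_6 = 1
pos_x_7 = 3
pos_y_7 = 5
pos_z_7 = 3
height_7 = 2
pos_x_8 = 0.5
pos_y_8 = 5
pos_z_8 = 1
width_8 = 1.5
height_8 = 3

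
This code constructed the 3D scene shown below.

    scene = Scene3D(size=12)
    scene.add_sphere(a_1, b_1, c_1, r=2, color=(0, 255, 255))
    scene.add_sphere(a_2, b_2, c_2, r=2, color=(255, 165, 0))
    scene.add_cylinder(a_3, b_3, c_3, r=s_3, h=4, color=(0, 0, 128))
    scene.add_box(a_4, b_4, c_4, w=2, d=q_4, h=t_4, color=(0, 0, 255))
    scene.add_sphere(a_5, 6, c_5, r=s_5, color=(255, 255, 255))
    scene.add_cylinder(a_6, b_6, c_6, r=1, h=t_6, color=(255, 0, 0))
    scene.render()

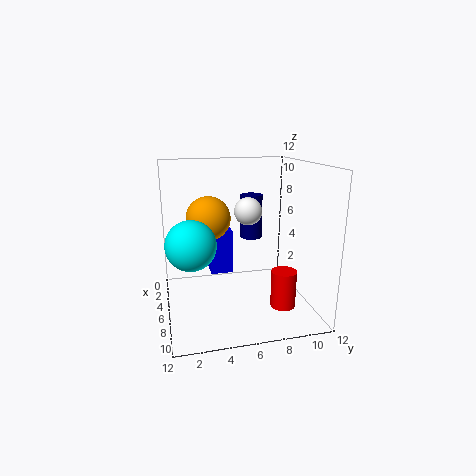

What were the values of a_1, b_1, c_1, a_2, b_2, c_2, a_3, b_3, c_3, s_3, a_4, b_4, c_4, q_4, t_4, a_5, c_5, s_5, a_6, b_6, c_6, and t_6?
a_1 = 7, b_1 = 2, c_1 = 6, a_2 = 3, b_2 = 4, c_2 = 7, a_3 = 3, b_3 = 8, c_3 = 5, s_3 = 1, a_4 = 2, b_4 = 4, c_4 = 2, q_4 = 2, t_4 = 4, a_5 = 9, c_5 = 9, s_5 = 1, a_6 = 9, b_6 = 9, c_6 = 1, t_6 = 3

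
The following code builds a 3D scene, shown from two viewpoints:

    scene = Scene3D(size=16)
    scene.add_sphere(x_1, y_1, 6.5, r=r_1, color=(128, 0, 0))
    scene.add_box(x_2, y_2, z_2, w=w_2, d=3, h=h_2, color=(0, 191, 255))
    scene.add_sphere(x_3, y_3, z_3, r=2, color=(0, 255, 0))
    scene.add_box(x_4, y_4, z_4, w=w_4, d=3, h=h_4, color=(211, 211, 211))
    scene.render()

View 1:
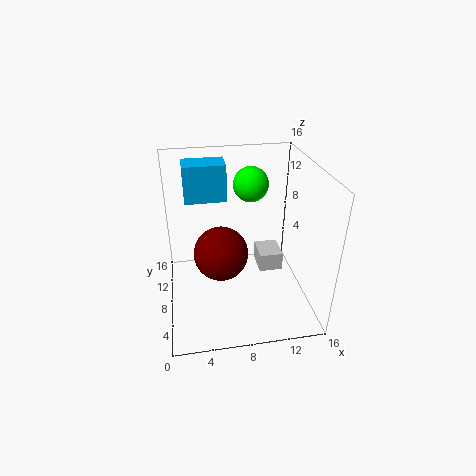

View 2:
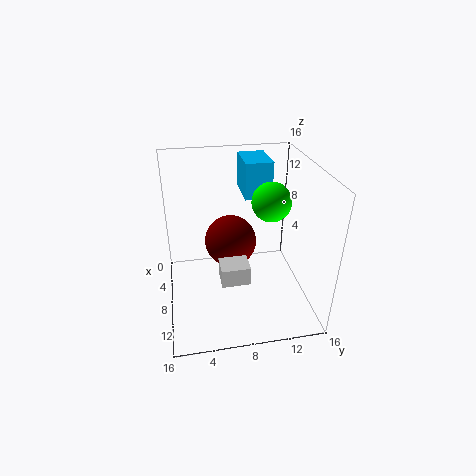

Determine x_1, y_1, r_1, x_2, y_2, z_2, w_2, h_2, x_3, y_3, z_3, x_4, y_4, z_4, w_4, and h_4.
x_1 = 6; y_1 = 7.5; r_1 = 3; x_2 = 2.5; y_2 = 9; z_2 = 12; w_2 = 4.5; h_2 = 4; x_3 = 10; y_3 = 11; z_3 = 13; x_4 = 10; y_4 = 5.5; z_4 = 5; w_4 = 2.5; h_4 = 2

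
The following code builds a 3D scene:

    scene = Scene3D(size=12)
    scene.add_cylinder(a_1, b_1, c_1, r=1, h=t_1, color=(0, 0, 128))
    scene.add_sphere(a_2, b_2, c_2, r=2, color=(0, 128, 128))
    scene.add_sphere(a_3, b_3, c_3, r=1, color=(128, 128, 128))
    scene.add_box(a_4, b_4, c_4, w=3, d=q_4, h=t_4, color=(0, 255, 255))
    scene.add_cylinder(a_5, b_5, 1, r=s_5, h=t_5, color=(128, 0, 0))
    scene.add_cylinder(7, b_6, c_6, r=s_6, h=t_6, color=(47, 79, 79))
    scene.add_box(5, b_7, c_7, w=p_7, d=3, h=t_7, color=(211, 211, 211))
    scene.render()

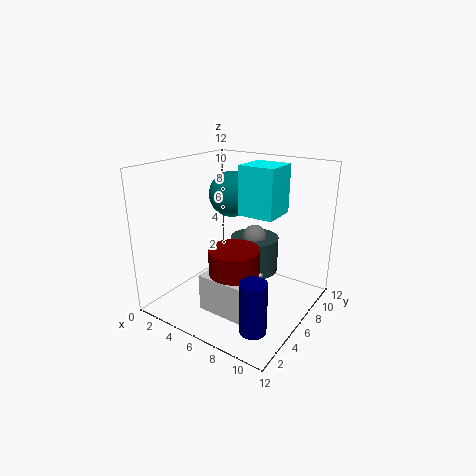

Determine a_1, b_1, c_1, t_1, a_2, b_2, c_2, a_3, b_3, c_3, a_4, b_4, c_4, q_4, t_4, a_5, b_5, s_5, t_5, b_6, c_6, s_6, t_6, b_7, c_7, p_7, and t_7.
a_1 = 10, b_1 = 2, c_1 = 1, t_1 = 4, a_2 = 4, b_2 = 8, c_2 = 9, a_3 = 7, b_3 = 7, c_3 = 6, a_4 = 6, b_4 = 6, c_4 = 8, q_4 = 3, t_4 = 4, a_5 = 7, b_5 = 4, s_5 = 2, t_5 = 5, b_6 = 7, c_6 = 3, s_6 = 2, t_6 = 3, b_7 = 2, c_7 = 1, p_7 = 4, t_7 = 3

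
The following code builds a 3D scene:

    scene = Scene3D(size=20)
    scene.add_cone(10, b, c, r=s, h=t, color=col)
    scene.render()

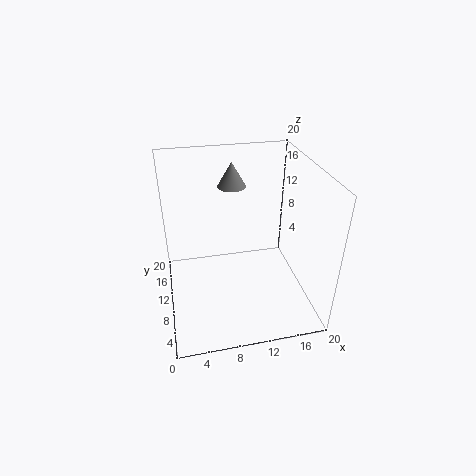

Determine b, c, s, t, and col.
b = 14, c = 16, s = 2, t = 3.5, col = 'gray'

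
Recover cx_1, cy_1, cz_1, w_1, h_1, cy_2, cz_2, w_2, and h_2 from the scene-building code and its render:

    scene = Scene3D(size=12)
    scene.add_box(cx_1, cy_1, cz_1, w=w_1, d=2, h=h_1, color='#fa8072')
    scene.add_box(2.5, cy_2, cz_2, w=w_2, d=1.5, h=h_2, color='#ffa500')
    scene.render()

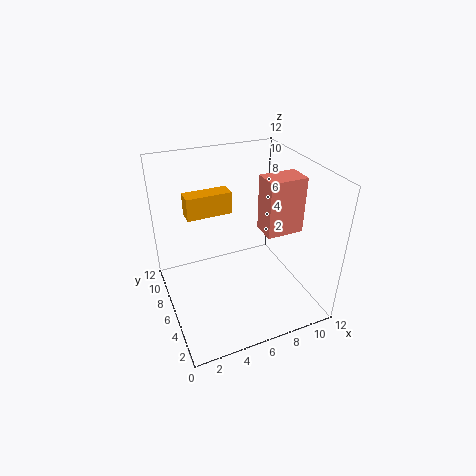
cx_1 = 7.5; cy_1 = 3.5; cz_1 = 7; w_1 = 3; h_1 = 4.5; cy_2 = 8.5; cz_2 = 7; w_2 = 4; h_2 = 2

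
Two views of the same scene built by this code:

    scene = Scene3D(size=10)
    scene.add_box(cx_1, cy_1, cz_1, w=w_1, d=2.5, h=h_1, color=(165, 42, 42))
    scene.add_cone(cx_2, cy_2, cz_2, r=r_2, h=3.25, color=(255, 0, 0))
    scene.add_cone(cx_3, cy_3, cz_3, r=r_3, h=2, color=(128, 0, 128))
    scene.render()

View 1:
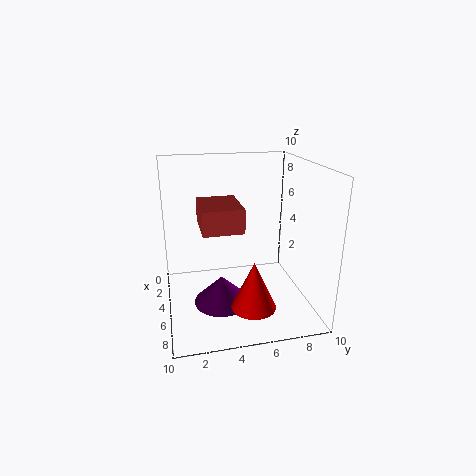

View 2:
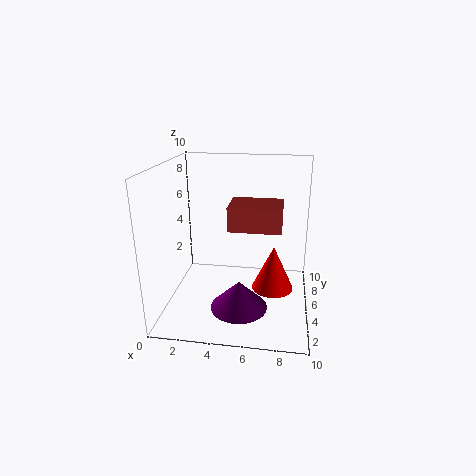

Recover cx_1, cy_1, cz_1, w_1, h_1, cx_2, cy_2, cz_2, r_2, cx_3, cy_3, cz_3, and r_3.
cx_1 = 4.75; cy_1 = 2.25; cz_1 = 6.5; w_1 = 3.25; h_1 = 1.5; cx_2 = 7.5; cy_2 = 5.5; cz_2 = 1; r_2 = 1.5; cx_3 = 5.25; cy_3 = 3.75; cz_3 = 0.25; r_3 = 2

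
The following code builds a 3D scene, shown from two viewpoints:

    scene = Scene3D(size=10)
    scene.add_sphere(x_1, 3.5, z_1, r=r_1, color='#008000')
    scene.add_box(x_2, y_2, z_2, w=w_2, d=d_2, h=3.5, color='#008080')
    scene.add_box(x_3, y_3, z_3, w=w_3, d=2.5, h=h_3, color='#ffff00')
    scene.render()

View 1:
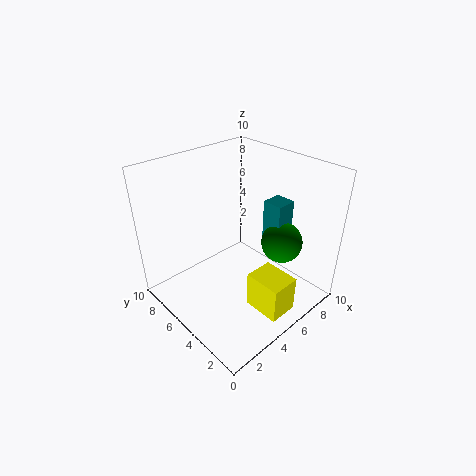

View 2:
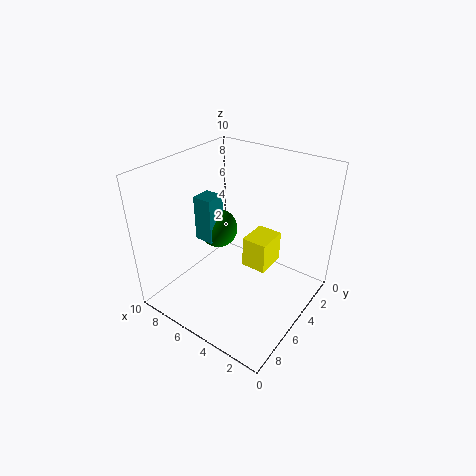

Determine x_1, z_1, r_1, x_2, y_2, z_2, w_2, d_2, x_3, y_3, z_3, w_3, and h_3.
x_1 = 8
z_1 = 4
r_1 = 1.5
x_2 = 7.5
y_2 = 3.5
z_2 = 3.5
w_2 = 1.5
d_2 = 1.5
x_3 = 4
y_3 = 0.5
z_3 = 1
w_3 = 2
h_3 = 2.5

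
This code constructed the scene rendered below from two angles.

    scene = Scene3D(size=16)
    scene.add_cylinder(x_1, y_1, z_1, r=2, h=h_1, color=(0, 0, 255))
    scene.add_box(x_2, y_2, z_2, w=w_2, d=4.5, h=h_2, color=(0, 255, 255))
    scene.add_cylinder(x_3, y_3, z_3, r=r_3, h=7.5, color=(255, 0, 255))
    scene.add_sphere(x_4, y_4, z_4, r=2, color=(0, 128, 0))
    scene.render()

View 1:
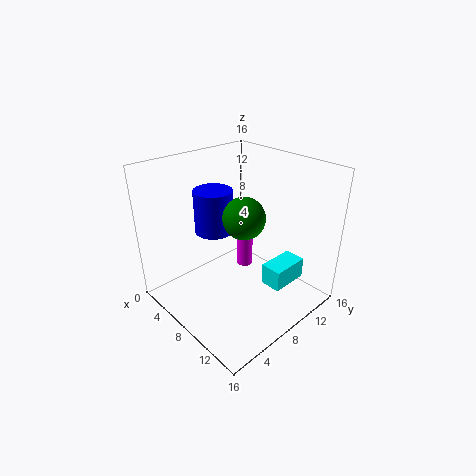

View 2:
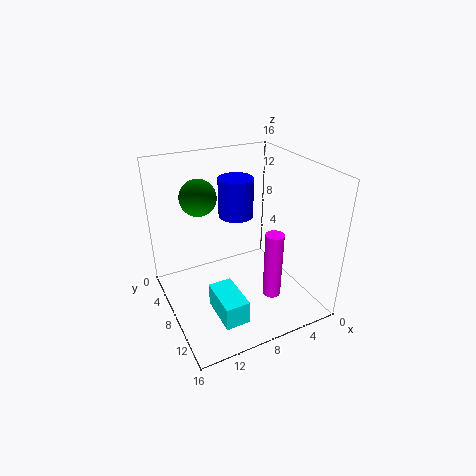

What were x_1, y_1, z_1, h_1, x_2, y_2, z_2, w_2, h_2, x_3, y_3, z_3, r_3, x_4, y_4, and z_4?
x_1 = 7
y_1 = 5.5
z_1 = 9.5
h_1 = 4.5
x_2 = 10
y_2 = 10
z_2 = 2
w_2 = 2.5
h_2 = 2.5
x_3 = 5.5
y_3 = 11.5
z_3 = 2
r_3 = 1
x_4 = 11.5
y_4 = 5.5
z_4 = 12.5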